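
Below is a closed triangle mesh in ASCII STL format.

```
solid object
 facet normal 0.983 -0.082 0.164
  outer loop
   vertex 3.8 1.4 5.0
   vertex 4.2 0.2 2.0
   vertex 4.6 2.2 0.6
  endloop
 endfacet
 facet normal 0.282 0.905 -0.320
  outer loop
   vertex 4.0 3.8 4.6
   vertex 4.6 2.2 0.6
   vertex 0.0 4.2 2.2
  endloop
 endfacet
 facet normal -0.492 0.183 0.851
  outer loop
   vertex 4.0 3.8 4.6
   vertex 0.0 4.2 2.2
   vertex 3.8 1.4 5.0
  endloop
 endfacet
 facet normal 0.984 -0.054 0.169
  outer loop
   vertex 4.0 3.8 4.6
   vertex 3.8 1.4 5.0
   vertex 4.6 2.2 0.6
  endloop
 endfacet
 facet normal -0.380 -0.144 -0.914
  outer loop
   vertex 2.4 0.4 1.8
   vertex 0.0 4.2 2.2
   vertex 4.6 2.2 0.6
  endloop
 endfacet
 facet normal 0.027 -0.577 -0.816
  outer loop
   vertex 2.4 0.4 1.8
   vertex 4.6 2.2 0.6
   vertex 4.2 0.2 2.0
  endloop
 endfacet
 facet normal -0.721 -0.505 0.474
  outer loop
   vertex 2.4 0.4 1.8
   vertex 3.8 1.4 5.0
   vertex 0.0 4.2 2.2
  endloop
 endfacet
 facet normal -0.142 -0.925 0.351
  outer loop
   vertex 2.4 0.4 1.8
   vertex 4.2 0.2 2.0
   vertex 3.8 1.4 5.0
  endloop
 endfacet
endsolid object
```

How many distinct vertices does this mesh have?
6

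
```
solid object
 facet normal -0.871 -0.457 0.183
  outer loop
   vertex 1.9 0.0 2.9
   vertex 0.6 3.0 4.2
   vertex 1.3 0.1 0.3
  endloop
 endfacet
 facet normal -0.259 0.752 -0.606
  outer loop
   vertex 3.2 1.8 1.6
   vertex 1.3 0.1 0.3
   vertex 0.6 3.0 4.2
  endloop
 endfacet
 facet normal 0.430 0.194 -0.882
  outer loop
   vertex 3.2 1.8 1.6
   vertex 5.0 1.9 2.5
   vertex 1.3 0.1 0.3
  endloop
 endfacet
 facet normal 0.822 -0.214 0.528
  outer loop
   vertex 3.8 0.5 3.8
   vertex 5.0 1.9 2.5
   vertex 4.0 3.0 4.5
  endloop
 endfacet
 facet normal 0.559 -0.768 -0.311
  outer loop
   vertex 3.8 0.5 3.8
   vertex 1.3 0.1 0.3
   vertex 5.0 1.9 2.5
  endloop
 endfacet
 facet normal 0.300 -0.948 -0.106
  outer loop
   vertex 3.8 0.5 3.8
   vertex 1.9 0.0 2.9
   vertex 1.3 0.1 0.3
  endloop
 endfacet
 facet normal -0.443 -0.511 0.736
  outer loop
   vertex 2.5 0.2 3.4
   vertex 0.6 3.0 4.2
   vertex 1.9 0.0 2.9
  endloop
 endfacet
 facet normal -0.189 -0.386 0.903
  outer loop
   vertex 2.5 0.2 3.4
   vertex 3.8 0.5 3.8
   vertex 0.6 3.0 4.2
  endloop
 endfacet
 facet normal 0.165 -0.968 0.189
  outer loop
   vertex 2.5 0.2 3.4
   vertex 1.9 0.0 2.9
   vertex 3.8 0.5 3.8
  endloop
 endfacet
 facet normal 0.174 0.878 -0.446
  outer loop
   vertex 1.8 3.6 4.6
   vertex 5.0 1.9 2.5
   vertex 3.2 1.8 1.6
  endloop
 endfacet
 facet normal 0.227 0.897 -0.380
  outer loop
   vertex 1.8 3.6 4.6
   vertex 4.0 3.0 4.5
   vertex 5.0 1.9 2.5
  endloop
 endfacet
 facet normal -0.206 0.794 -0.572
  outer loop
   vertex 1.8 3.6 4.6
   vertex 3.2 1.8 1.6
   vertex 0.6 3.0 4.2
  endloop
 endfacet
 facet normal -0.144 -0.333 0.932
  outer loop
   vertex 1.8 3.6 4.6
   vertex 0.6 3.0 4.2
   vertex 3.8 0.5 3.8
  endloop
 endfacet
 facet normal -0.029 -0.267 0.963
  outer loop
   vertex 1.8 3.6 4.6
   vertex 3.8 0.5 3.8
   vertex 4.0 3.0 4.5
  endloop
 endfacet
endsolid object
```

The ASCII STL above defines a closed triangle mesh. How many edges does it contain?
21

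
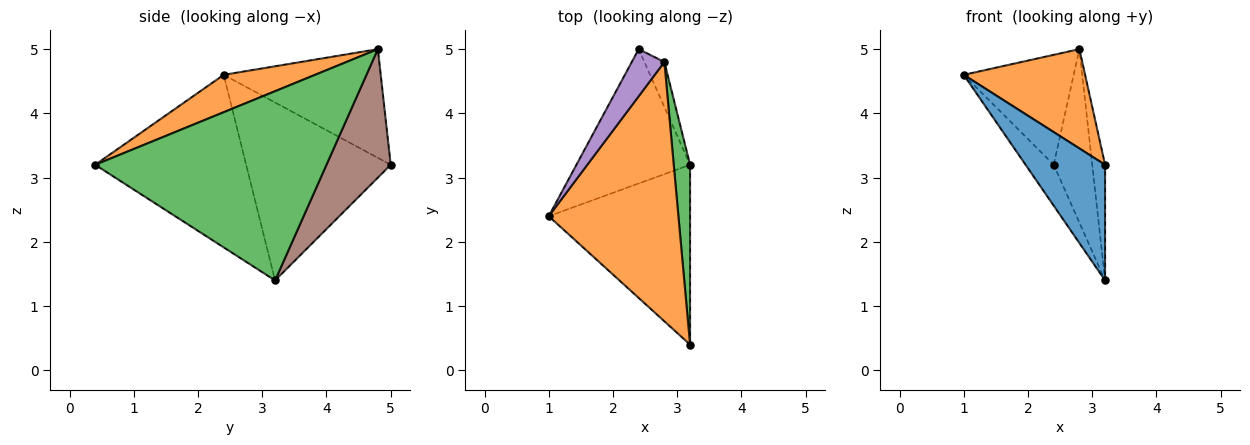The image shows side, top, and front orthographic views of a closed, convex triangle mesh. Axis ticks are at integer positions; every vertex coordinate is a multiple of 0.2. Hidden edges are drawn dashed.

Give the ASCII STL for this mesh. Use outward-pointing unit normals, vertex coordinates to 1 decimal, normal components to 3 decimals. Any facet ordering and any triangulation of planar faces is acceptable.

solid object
 facet normal -0.716 -0.377 -0.587
  outer loop
   vertex 3.2 0.4 3.2
   vertex 1.0 2.4 4.6
   vertex 3.2 3.2 1.4
  endloop
 endfacet
 facet normal 0.260 -0.345 0.902
  outer loop
   vertex 2.8 4.8 5.0
   vertex 1.0 2.4 4.6
   vertex 3.2 0.4 3.2
  endloop
 endfacet
 facet normal 0.995 0.055 0.086
  outer loop
   vertex 2.8 4.8 5.0
   vertex 3.2 0.4 3.2
   vertex 3.2 3.2 1.4
  endloop
 endfacet
 facet normal -0.832 0.162 -0.531
  outer loop
   vertex 2.4 5.0 3.2
   vertex 3.2 3.2 1.4
   vertex 1.0 2.4 4.6
  endloop
 endfacet
 facet normal -0.796 0.557 0.239
  outer loop
   vertex 2.4 5.0 3.2
   vertex 1.0 2.4 4.6
   vertex 2.8 4.8 5.0
  endloop
 endfacet
 facet normal 0.850 0.510 -0.132
  outer loop
   vertex 2.4 5.0 3.2
   vertex 2.8 4.8 5.0
   vertex 3.2 3.2 1.4
  endloop
 endfacet
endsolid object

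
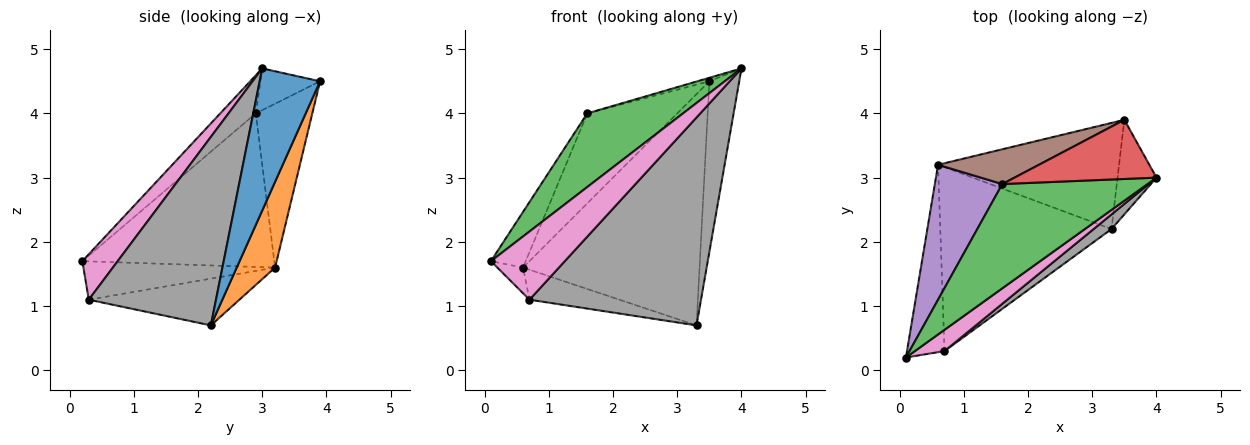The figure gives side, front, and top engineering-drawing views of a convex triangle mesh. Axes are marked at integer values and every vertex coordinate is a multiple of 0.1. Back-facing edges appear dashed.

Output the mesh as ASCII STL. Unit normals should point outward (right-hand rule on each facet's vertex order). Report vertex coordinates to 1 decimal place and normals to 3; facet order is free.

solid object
 facet normal 0.870 0.431 -0.238
  outer loop
   vertex 3.3 2.2 0.7
   vertex 3.5 3.9 4.5
   vertex 4.0 3.0 4.7
  endloop
 endfacet
 facet normal 0.194 0.892 -0.409
  outer loop
   vertex 0.6 3.2 1.6
   vertex 3.5 3.9 4.5
   vertex 3.3 2.2 0.7
  endloop
 endfacet
 facet normal -0.209 -0.564 0.799
  outer loop
   vertex 1.6 2.9 4.0
   vertex 0.1 0.2 1.7
   vertex 4.0 3.0 4.7
  endloop
 endfacet
 facet normal -0.282 0.056 0.958
  outer loop
   vertex 1.6 2.9 4.0
   vertex 4.0 3.0 4.7
   vertex 3.5 3.9 4.5
  endloop
 endfacet
 facet normal -0.903 0.164 0.397
  outer loop
   vertex 1.6 2.9 4.0
   vertex 0.6 3.2 1.6
   vertex 0.1 0.2 1.7
  endloop
 endfacet
 facet normal -0.505 0.805 0.311
  outer loop
   vertex 1.6 2.9 4.0
   vertex 3.5 3.9 4.5
   vertex 0.6 3.2 1.6
  endloop
 endfacet
 facet normal 0.415 -0.868 0.271
  outer loop
   vertex 0.7 0.3 1.1
   vertex 4.0 3.0 4.7
   vertex 0.1 0.2 1.7
  endloop
 endfacet
 facet normal 0.595 -0.802 0.056
  outer loop
   vertex 0.7 0.3 1.1
   vertex 3.3 2.2 0.7
   vertex 4.0 3.0 4.7
  endloop
 endfacet
 facet normal -0.712 0.095 -0.696
  outer loop
   vertex 0.7 0.3 1.1
   vertex 0.1 0.2 1.7
   vertex 0.6 3.2 1.6
  endloop
 endfacet
 facet normal -0.260 0.155 -0.953
  outer loop
   vertex 0.7 0.3 1.1
   vertex 0.6 3.2 1.6
   vertex 3.3 2.2 0.7
  endloop
 endfacet
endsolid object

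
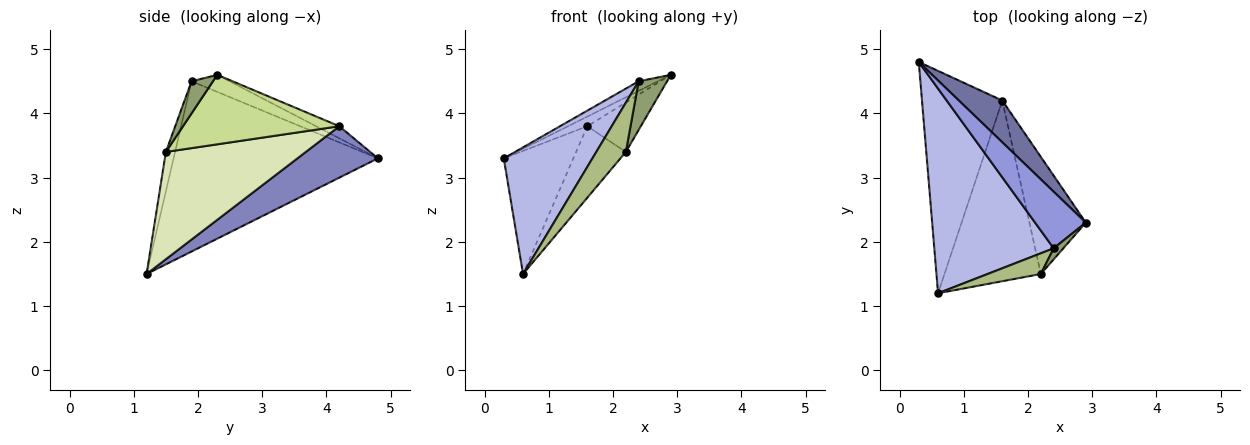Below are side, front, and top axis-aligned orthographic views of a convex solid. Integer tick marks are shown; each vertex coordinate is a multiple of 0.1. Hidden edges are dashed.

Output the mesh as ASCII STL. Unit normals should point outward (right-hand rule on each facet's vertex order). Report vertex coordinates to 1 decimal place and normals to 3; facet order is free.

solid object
 facet normal -0.262 0.217 0.940
  outer loop
   vertex 1.6 4.2 3.8
   vertex 0.3 4.8 3.3
   vertex 2.9 2.3 4.6
  endloop
 endfacet
 facet normal 0.489 0.422 -0.763
  outer loop
   vertex 1.6 4.2 3.8
   vertex 0.6 1.2 1.5
   vertex 0.3 4.8 3.3
  endloop
 endfacet
 facet normal -0.315 0.159 0.936
  outer loop
   vertex 2.4 1.9 4.5
   vertex 2.9 2.3 4.6
   vertex 0.3 4.8 3.3
  endloop
 endfacet
 facet normal -0.771 -0.335 0.541
  outer loop
   vertex 2.4 1.9 4.5
   vertex 0.3 4.8 3.3
   vertex 0.6 1.2 1.5
  endloop
 endfacet
 facet normal 0.593 -0.785 0.178
  outer loop
   vertex 2.2 1.5 3.4
   vertex 2.9 2.3 4.6
   vertex 2.4 1.9 4.5
  endloop
 endfacet
 facet normal -0.276 -0.886 0.372
  outer loop
   vertex 2.2 1.5 3.4
   vertex 2.4 1.9 4.5
   vertex 0.6 1.2 1.5
  endloop
 endfacet
 facet normal 0.750 0.257 -0.609
  outer loop
   vertex 2.2 1.5 3.4
   vertex 1.6 4.2 3.8
   vertex 2.9 2.3 4.6
  endloop
 endfacet
 facet normal 0.719 0.256 -0.646
  outer loop
   vertex 2.2 1.5 3.4
   vertex 0.6 1.2 1.5
   vertex 1.6 4.2 3.8
  endloop
 endfacet
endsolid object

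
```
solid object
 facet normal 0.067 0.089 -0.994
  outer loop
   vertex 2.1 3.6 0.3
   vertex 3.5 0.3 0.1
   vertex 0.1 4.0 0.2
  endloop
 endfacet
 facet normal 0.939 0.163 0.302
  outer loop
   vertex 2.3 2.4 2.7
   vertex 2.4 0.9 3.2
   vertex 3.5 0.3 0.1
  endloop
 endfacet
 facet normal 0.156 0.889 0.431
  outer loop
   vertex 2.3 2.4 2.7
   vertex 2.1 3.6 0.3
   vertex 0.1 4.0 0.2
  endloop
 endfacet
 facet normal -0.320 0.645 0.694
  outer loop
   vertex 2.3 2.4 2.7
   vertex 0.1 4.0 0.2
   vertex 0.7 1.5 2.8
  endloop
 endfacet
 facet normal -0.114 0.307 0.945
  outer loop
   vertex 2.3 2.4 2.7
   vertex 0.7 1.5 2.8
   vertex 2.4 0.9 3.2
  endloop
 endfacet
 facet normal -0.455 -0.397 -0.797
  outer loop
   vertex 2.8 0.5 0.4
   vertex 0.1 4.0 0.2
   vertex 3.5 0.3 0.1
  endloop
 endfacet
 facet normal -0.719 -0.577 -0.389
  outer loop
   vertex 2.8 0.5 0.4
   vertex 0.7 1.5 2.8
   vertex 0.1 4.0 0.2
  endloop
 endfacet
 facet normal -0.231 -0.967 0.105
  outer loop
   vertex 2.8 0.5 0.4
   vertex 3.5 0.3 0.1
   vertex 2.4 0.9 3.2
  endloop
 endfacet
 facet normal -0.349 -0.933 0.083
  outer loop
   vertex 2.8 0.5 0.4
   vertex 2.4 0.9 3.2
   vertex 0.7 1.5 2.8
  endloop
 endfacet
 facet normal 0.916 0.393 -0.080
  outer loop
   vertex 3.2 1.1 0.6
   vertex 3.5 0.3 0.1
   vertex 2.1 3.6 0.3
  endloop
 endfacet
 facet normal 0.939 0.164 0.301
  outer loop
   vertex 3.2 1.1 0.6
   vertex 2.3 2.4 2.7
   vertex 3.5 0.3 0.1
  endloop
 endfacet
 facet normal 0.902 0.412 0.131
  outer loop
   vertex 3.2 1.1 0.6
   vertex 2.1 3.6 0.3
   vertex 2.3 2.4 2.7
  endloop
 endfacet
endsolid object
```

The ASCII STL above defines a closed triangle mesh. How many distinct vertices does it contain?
8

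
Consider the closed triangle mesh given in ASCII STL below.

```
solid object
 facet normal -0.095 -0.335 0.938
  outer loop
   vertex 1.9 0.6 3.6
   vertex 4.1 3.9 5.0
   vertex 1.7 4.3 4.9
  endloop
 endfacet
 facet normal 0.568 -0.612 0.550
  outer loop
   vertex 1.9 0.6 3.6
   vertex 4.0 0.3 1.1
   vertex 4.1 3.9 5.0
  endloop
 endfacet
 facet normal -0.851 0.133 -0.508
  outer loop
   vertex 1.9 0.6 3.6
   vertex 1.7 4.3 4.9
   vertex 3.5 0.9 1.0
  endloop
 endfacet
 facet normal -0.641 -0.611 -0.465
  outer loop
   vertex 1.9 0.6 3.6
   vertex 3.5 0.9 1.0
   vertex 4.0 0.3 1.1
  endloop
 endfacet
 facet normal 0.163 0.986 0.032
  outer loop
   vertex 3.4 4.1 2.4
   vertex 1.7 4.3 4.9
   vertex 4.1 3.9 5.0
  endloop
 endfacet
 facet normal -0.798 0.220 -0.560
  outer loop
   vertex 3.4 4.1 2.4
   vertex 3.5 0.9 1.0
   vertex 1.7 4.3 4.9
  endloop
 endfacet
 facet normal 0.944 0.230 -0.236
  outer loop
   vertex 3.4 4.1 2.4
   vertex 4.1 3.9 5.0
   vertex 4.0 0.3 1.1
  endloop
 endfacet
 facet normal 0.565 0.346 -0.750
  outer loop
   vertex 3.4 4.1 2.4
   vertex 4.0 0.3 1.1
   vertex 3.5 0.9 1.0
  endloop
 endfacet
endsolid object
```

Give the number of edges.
12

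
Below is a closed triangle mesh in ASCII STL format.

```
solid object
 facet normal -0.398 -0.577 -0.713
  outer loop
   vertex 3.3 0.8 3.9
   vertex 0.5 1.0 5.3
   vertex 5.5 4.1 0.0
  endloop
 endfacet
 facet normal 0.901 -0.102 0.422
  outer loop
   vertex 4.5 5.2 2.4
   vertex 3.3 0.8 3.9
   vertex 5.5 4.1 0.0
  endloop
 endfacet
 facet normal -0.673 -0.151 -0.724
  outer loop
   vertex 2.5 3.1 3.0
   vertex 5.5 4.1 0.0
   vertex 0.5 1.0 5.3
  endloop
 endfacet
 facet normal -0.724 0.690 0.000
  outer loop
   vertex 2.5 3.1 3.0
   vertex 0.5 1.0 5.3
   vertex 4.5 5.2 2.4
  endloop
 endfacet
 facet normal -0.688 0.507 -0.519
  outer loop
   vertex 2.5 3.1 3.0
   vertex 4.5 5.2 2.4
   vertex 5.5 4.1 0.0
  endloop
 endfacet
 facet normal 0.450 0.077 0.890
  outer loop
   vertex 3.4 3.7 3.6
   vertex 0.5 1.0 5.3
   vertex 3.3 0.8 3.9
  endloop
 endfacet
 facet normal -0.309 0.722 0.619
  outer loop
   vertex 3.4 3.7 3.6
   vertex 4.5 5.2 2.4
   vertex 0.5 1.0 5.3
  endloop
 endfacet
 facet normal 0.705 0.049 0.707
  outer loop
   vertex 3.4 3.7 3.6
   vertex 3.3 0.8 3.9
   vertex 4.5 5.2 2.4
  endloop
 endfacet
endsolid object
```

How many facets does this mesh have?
8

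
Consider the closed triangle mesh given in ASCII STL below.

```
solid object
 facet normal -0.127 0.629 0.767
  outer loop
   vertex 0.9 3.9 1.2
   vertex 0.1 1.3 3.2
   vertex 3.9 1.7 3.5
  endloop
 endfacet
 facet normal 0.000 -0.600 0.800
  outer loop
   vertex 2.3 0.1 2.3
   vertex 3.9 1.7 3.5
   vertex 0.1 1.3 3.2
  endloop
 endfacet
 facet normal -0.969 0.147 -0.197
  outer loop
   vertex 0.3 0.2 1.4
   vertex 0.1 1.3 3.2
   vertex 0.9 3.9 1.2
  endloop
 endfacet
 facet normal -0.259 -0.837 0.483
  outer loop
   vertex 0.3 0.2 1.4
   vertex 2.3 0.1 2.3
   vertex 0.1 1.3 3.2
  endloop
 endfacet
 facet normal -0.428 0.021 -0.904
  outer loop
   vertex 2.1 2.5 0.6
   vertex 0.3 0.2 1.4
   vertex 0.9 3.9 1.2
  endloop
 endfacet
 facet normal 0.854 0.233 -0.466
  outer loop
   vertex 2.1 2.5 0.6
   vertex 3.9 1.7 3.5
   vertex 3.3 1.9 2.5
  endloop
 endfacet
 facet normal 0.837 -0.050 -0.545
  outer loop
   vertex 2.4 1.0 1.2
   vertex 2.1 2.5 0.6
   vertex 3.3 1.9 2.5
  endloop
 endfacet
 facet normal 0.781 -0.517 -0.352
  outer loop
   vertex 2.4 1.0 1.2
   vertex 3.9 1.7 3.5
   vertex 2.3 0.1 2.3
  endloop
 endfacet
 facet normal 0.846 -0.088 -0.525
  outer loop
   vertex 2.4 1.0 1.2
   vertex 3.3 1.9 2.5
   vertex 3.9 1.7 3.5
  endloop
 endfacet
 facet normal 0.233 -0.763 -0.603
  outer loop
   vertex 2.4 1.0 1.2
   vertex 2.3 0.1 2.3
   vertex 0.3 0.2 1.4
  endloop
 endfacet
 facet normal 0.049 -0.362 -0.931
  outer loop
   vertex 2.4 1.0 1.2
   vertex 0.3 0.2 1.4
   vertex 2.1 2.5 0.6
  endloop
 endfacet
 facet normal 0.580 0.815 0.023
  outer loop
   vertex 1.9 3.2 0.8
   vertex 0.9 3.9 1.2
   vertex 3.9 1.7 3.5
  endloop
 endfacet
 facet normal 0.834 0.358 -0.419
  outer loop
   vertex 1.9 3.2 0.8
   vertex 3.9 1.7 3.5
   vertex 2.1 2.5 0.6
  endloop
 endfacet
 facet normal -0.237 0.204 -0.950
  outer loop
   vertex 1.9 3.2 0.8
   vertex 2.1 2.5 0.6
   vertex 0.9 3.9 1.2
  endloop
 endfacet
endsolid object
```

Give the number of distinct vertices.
9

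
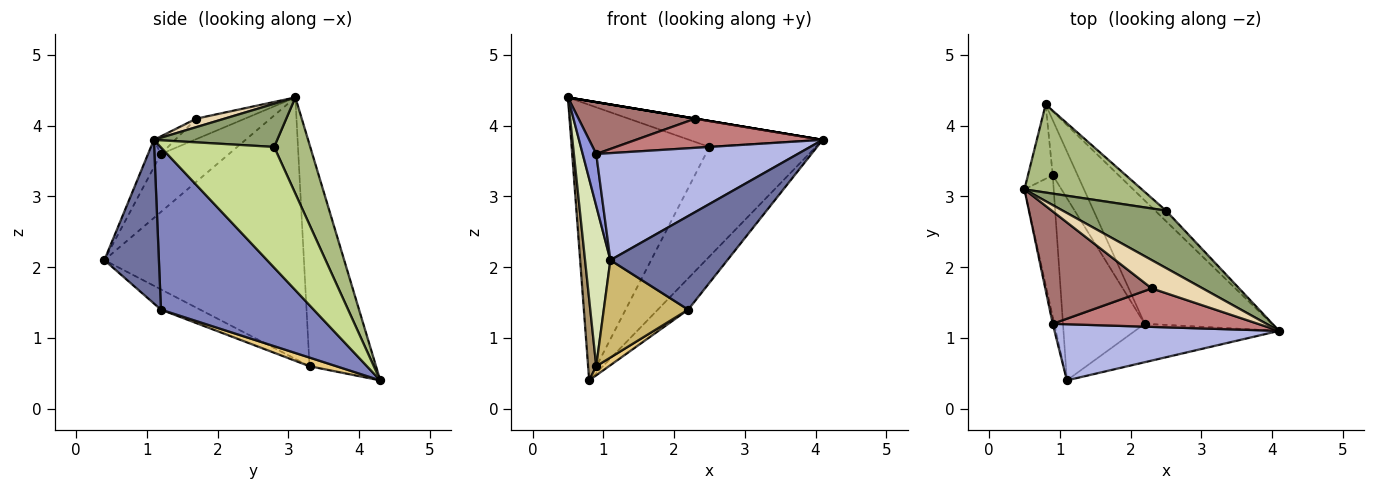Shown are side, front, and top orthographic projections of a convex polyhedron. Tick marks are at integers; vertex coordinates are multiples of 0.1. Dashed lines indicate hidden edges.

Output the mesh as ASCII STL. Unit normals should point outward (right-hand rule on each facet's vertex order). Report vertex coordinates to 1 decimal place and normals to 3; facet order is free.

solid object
 facet normal 0.396 -0.849 -0.349
  outer loop
   vertex 2.2 1.2 1.4
   vertex 4.1 1.1 3.8
   vertex 1.1 0.4 2.1
  endloop
 endfacet
 facet normal 0.778 0.155 -0.609
  outer loop
   vertex 2.2 1.2 1.4
   vertex 0.8 4.3 0.4
   vertex 4.1 1.1 3.8
  endloop
 endfacet
 facet normal -0.980 -0.195 -0.027
  outer loop
   vertex 0.9 1.2 3.6
   vertex 0.5 3.1 4.4
   vertex 1.1 0.4 2.1
  endloop
 endfacet
 facet normal -0.057 -0.884 0.464
  outer loop
   vertex 0.9 1.2 3.6
   vertex 1.1 0.4 2.1
   vertex 4.1 1.1 3.8
  endloop
 endfacet
 facet normal 0.356 0.385 0.852
  outer loop
   vertex 2.5 2.8 3.7
   vertex 0.5 3.1 4.4
   vertex 4.1 1.1 3.8
  endloop
 endfacet
 facet normal 0.242 0.924 0.295
  outer loop
   vertex 2.5 2.8 3.7
   vertex 0.8 4.3 0.4
   vertex 0.5 3.1 4.4
  endloop
 endfacet
 facet normal 0.729 0.682 -0.065
  outer loop
   vertex 2.5 2.8 3.7
   vertex 4.1 1.1 3.8
   vertex 0.8 4.3 0.4
  endloop
 endfacet
 facet normal -0.986 -0.125 -0.110
  outer loop
   vertex 0.9 3.3 0.6
   vertex 1.1 0.4 2.1
   vertex 0.5 3.1 4.4
  endloop
 endfacet
 facet normal -0.987 -0.121 -0.110
  outer loop
   vertex 0.9 3.3 0.6
   vertex 0.5 3.1 4.4
   vertex 0.8 4.3 0.4
  endloop
 endfacet
 facet normal -0.213 -0.460 -0.862
  outer loop
   vertex 0.9 3.3 0.6
   vertex 2.2 1.2 1.4
   vertex 1.1 0.4 2.1
  endloop
 endfacet
 facet normal 0.325 -0.154 -0.933
  outer loop
   vertex 0.9 3.3 0.6
   vertex 0.8 4.3 0.4
   vertex 2.2 1.2 1.4
  endloop
 endfacet
 facet normal 0.164 0.000 0.986
  outer loop
   vertex 2.3 1.7 4.1
   vertex 4.1 1.1 3.8
   vertex 0.5 3.1 4.4
  endloop
 endfacet
 facet normal -0.172 -0.413 0.894
  outer loop
   vertex 2.3 1.7 4.1
   vertex 0.5 3.1 4.4
   vertex 0.9 1.2 3.6
  endloop
 endfacet
 facet normal -0.069 -0.603 0.795
  outer loop
   vertex 2.3 1.7 4.1
   vertex 0.9 1.2 3.6
   vertex 4.1 1.1 3.8
  endloop
 endfacet
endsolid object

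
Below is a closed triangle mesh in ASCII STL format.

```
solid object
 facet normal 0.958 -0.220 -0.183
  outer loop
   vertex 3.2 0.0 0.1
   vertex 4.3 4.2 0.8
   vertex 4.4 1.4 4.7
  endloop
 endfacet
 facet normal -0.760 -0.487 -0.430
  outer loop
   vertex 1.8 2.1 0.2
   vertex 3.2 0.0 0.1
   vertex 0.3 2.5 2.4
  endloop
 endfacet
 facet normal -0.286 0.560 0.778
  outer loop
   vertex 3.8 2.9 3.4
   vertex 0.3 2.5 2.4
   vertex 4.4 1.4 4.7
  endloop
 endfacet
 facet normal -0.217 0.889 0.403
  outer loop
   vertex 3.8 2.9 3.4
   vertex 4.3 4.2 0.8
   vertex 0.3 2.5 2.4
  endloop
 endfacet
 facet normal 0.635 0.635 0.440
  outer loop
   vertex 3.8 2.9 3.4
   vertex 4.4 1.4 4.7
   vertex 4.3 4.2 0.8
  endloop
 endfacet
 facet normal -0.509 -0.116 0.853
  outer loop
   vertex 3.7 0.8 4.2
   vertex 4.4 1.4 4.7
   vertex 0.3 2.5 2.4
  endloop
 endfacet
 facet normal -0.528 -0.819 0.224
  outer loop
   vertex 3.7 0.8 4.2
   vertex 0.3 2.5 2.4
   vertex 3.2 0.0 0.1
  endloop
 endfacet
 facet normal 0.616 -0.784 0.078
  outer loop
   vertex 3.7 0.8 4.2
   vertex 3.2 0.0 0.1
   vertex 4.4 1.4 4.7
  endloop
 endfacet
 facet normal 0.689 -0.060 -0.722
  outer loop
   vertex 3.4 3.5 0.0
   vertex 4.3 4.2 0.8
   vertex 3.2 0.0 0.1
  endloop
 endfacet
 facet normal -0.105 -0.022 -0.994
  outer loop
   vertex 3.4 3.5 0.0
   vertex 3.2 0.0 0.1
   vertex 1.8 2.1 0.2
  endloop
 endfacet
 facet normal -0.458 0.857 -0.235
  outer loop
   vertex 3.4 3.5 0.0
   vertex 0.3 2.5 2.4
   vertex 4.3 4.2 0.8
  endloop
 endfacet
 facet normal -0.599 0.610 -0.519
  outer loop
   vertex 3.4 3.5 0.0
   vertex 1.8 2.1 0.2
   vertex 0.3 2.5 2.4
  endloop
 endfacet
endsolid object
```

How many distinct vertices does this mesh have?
8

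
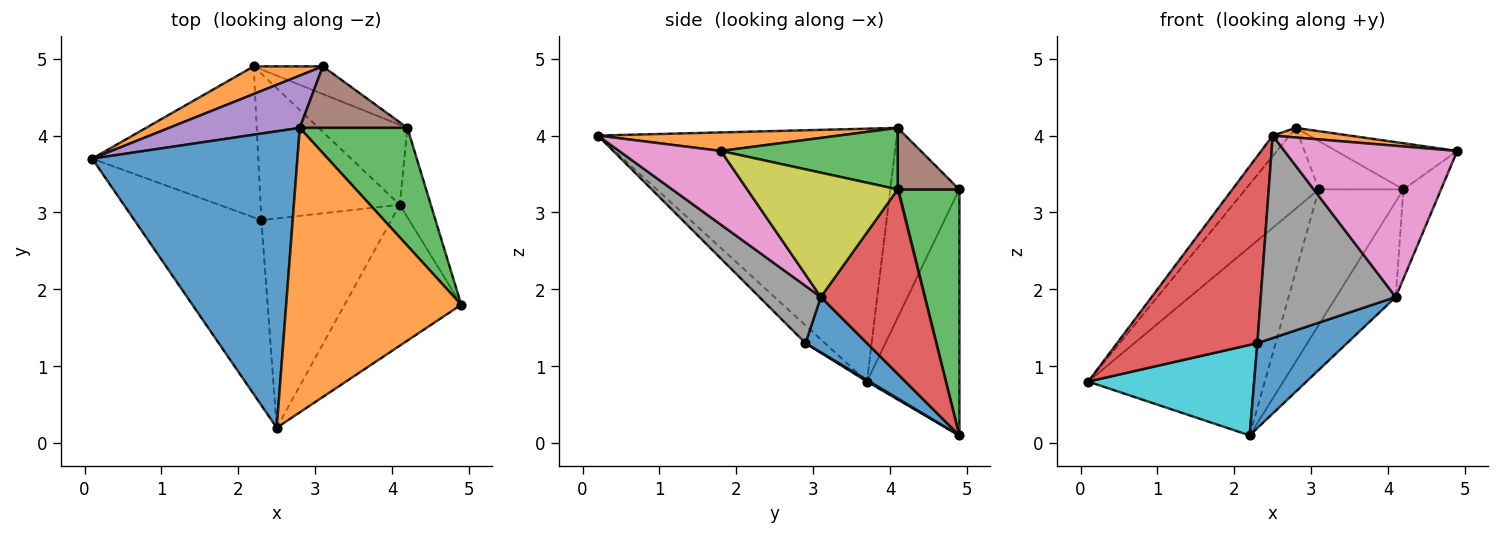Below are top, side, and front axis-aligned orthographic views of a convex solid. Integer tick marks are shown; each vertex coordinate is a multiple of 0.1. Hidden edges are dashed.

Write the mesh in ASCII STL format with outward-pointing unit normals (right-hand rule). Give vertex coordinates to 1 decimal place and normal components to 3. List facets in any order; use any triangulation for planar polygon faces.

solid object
 facet normal -0.776 0.044 0.629
  outer loop
   vertex 2.8 4.1 4.1
   vertex 0.1 3.7 0.8
   vertex 2.5 0.2 4.0
  endloop
 endfacet
 facet normal 0.105 -0.034 0.994
  outer loop
   vertex 2.8 4.1 4.1
   vertex 2.5 0.2 4.0
   vertex 4.9 1.8 3.8
  endloop
 endfacet
 facet normal 0.470 0.322 0.822
  outer loop
   vertex 4.2 4.1 3.3
   vertex 2.8 4.1 4.1
   vertex 4.9 1.8 3.8
  endloop
 endfacet
 facet normal -0.098 -0.707 -0.700
  outer loop
   vertex 2.3 2.9 1.3
   vertex 2.5 0.2 4.0
   vertex 0.1 3.7 0.8
  endloop
 endfacet
 facet normal -0.619 0.659 0.427
  outer loop
   vertex 3.1 4.9 3.3
   vertex 0.1 3.7 0.8
   vertex 2.8 4.1 4.1
  endloop
 endfacet
 facet normal 0.410 0.564 0.717
  outer loop
   vertex 3.1 4.9 3.3
   vertex 2.8 4.1 4.1
   vertex 4.2 4.1 3.3
  endloop
 endfacet
 facet normal 0.396 -0.672 -0.626
  outer loop
   vertex 4.1 3.1 1.9
   vertex 4.9 1.8 3.8
   vertex 2.5 0.2 4.0
  endloop
 endfacet
 facet normal 0.302 -0.663 -0.685
  outer loop
   vertex 4.1 3.1 1.9
   vertex 2.5 0.2 4.0
   vertex 2.3 2.9 1.3
  endloop
 endfacet
 facet normal 0.943 0.236 -0.236
  outer loop
   vertex 4.1 3.1 1.9
   vertex 4.2 4.1 3.3
   vertex 4.9 1.8 3.8
  endloop
 endfacet
 facet normal 0.008 -0.514 -0.858
  outer loop
   vertex 2.2 4.9 0.1
   vertex 2.3 2.9 1.3
   vertex 0.1 3.7 0.8
  endloop
 endfacet
 facet normal 0.325 -0.474 -0.818
  outer loop
   vertex 2.2 4.9 0.1
   vertex 4.1 3.1 1.9
   vertex 2.3 2.9 1.3
  endloop
 endfacet
 facet normal -0.459 0.879 0.129
  outer loop
   vertex 2.2 4.9 0.1
   vertex 0.1 3.7 0.8
   vertex 3.1 4.9 3.3
  endloop
 endfacet
 facet normal 0.580 0.798 -0.163
  outer loop
   vertex 2.2 4.9 0.1
   vertex 3.1 4.9 3.3
   vertex 4.2 4.1 3.3
  endloop
 endfacet
 facet normal 0.800 0.459 -0.385
  outer loop
   vertex 2.2 4.9 0.1
   vertex 4.2 4.1 3.3
   vertex 4.1 3.1 1.9
  endloop
 endfacet
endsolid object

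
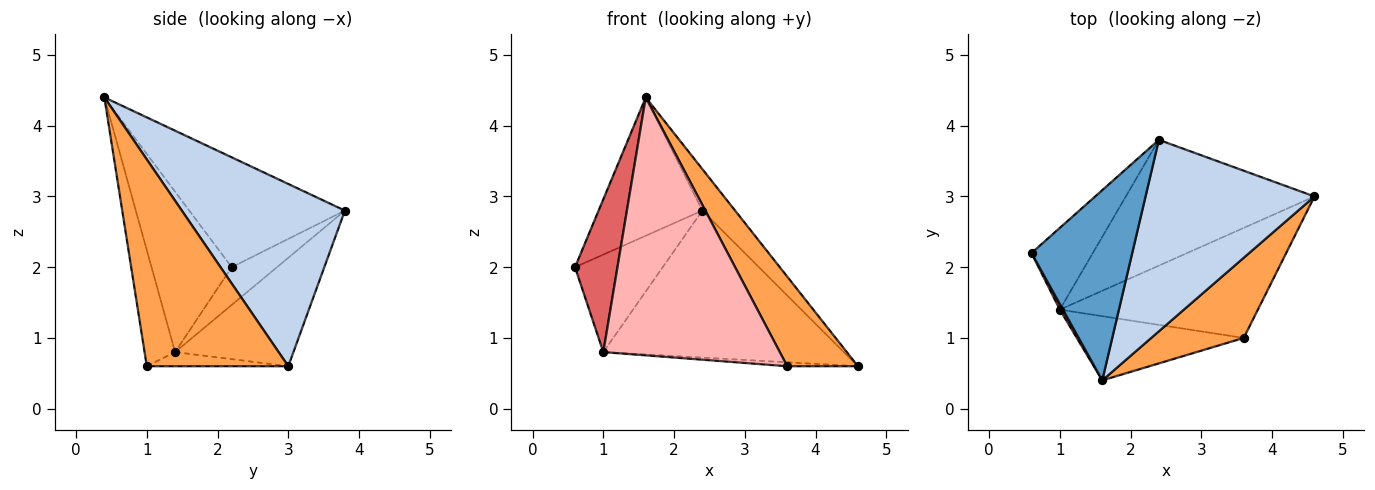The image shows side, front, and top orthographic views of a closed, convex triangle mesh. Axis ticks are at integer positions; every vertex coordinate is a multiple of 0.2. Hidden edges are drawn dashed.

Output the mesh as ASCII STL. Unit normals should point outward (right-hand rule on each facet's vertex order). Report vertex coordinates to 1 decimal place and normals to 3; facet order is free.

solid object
 facet normal -0.662 0.441 0.606
  outer loop
   vertex 2.4 3.8 2.8
   vertex 0.6 2.2 2.0
   vertex 1.6 0.4 4.4
  endloop
 endfacet
 facet normal 0.726 0.146 0.673
  outer loop
   vertex 2.4 3.8 2.8
   vertex 1.6 0.4 4.4
   vertex 4.6 3.0 0.6
  endloop
 endfacet
 facet normal 0.830 -0.415 0.372
  outer loop
   vertex 3.6 1.0 0.6
   vertex 4.6 3.0 0.6
   vertex 1.6 0.4 4.4
  endloop
 endfacet
 facet normal -0.071 0.036 -0.997
  outer loop
   vertex 1.0 1.4 0.8
   vertex 4.6 3.0 0.6
   vertex 3.6 1.0 0.6
  endloop
 endfacet
 facet normal -0.368 0.713 -0.598
  outer loop
   vertex 1.0 1.4 0.8
   vertex 0.6 2.2 2.0
   vertex 2.4 3.8 2.8
  endloop
 endfacet
 facet normal -0.350 0.712 -0.609
  outer loop
   vertex 1.0 1.4 0.8
   vertex 2.4 3.8 2.8
   vertex 4.6 3.0 0.6
  endloop
 endfacet
 facet normal -0.884 -0.468 0.017
  outer loop
   vertex 1.0 1.4 0.8
   vertex 1.6 0.4 4.4
   vertex 0.6 2.2 2.0
  endloop
 endfacet
 facet normal -0.166 -0.957 -0.238
  outer loop
   vertex 1.0 1.4 0.8
   vertex 3.6 1.0 0.6
   vertex 1.6 0.4 4.4
  endloop
 endfacet
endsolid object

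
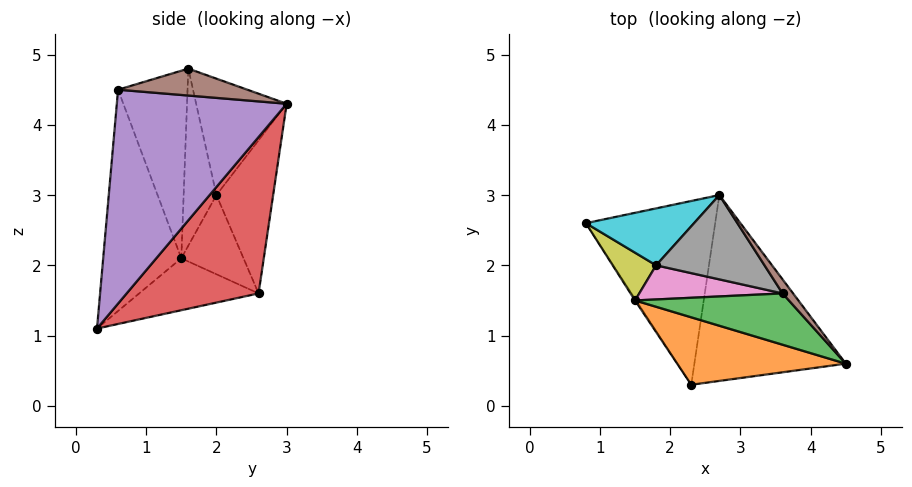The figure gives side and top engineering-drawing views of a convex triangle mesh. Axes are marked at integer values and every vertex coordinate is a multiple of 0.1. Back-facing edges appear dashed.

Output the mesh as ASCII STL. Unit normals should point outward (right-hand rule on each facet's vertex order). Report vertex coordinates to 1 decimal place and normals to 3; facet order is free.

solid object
 facet normal -0.839 -0.543 -0.020
  outer loop
   vertex 1.5 1.5 2.1
   vertex 0.8 2.6 1.6
   vertex 2.3 0.3 1.1
  endloop
 endfacet
 facet normal -0.553 -0.719 0.421
  outer loop
   vertex 1.5 1.5 2.1
   vertex 2.3 0.3 1.1
   vertex 4.5 0.6 4.5
  endloop
 endfacet
 facet normal -0.579 -0.663 0.475
  outer loop
   vertex 1.5 1.5 2.1
   vertex 4.5 0.6 4.5
   vertex 3.6 1.6 4.8
  endloop
 endfacet
 facet normal 0.649 0.540 -0.536
  outer loop
   vertex 2.7 3.0 4.3
   vertex 2.3 0.3 1.1
   vertex 0.8 2.6 1.6
  endloop
 endfacet
 facet normal 0.711 0.491 -0.503
  outer loop
   vertex 2.7 3.0 4.3
   vertex 4.5 0.6 4.5
   vertex 2.3 0.3 1.1
  endloop
 endfacet
 facet normal 0.753 0.589 0.294
  outer loop
   vertex 2.7 3.0 4.3
   vertex 3.6 1.6 4.8
   vertex 4.5 0.6 4.5
  endloop
 endfacet
 facet normal -0.647 -0.554 0.524
  outer loop
   vertex 1.8 2.0 3.0
   vertex 1.5 1.5 2.1
   vertex 3.6 1.6 4.8
  endloop
 endfacet
 facet normal -0.714 -0.221 0.664
  outer loop
   vertex 1.8 2.0 3.0
   vertex 3.6 1.6 4.8
   vertex 2.7 3.0 4.3
  endloop
 endfacet
 facet normal -0.830 -0.321 0.455
  outer loop
   vertex 1.8 2.0 3.0
   vertex 0.8 2.6 1.6
   vertex 1.5 1.5 2.1
  endloop
 endfacet
 facet normal -0.817 -0.015 0.577
  outer loop
   vertex 1.8 2.0 3.0
   vertex 2.7 3.0 4.3
   vertex 0.8 2.6 1.6
  endloop
 endfacet
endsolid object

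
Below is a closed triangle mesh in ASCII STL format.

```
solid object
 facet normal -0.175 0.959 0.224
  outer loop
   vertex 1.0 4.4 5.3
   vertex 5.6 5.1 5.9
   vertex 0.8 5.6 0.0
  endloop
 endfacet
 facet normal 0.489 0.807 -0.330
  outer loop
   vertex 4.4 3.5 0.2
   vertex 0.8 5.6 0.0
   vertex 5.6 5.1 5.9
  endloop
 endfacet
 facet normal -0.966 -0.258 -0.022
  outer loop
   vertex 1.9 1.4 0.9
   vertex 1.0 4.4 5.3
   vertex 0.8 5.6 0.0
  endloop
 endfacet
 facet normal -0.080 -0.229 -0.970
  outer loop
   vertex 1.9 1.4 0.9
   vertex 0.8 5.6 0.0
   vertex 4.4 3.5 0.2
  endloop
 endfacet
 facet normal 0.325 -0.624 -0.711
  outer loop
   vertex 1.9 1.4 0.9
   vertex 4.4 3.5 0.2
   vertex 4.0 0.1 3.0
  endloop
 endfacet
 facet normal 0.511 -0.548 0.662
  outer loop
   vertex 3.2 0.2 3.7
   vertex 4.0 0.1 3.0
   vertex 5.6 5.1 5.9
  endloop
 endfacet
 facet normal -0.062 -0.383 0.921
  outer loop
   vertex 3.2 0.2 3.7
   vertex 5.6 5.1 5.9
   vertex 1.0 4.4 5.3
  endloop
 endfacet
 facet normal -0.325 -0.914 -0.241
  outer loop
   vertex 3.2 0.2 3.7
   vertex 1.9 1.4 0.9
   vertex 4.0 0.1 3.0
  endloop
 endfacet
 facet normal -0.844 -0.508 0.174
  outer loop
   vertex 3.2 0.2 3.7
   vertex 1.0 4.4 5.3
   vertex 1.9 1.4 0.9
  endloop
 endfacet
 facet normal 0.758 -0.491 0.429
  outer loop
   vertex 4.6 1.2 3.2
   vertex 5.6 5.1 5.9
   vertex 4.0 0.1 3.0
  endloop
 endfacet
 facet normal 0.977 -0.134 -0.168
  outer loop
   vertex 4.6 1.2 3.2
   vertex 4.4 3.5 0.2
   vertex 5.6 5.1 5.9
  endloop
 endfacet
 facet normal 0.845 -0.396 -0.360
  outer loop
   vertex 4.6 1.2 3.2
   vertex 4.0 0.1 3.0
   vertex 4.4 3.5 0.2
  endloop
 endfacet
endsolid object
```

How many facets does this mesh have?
12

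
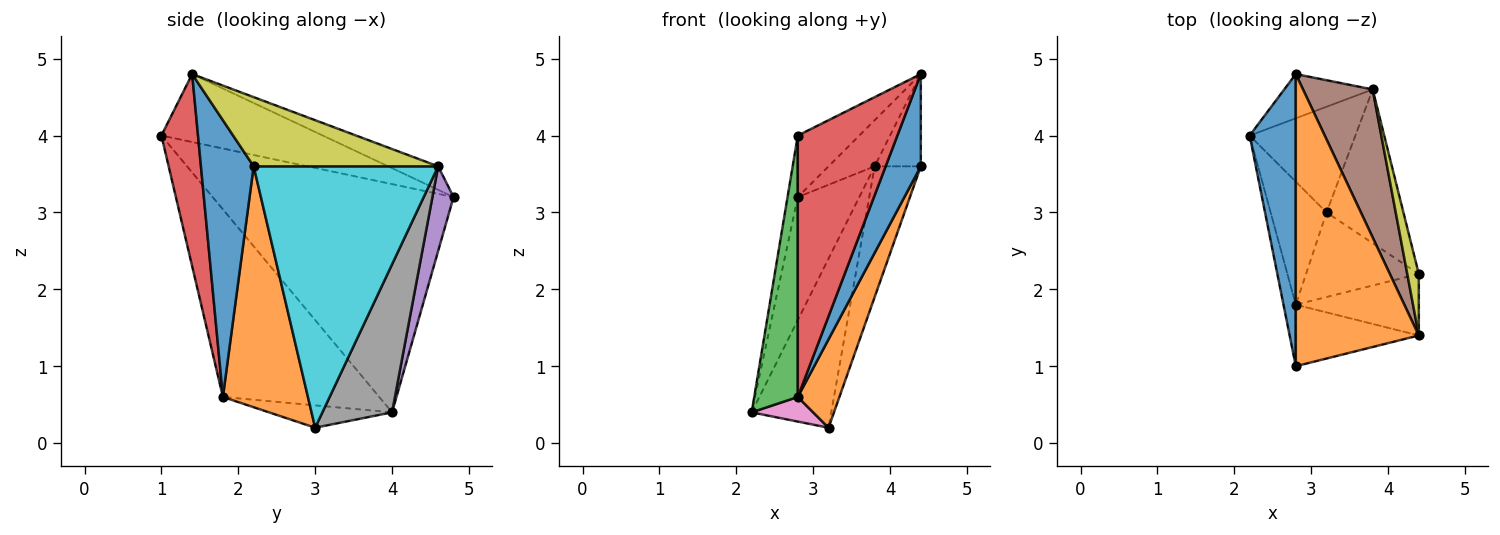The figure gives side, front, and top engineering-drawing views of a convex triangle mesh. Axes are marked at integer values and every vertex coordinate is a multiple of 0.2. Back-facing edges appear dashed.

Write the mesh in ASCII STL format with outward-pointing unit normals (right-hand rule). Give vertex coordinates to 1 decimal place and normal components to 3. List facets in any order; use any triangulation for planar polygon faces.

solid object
 facet normal -0.979 0.042 0.198
  outer loop
   vertex 2.8 4.8 3.2
   vertex 2.2 4.0 0.4
   vertex 2.8 1.0 4.0
  endloop
 endfacet
 facet normal -0.476 0.181 0.861
  outer loop
   vertex 2.8 4.8 3.2
   vertex 2.8 1.0 4.0
   vertex 4.4 1.4 4.8
  endloop
 endfacet
 facet normal -0.961 -0.268 -0.063
  outer loop
   vertex 2.8 1.8 0.6
   vertex 2.8 1.0 4.0
   vertex 2.2 4.0 0.4
  endloop
 endfacet
 facet normal 0.337 -0.916 -0.216
  outer loop
   vertex 2.8 1.8 0.6
   vertex 4.4 1.4 4.8
   vertex 2.8 1.0 4.0
  endloop
 endfacet
 facet normal 0.308 0.895 -0.322
  outer loop
   vertex 3.8 4.6 3.6
   vertex 2.2 4.0 0.4
   vertex 2.8 4.8 3.2
  endloop
 endfacet
 facet normal -0.307 0.283 0.909
  outer loop
   vertex 3.8 4.6 3.6
   vertex 2.8 4.8 3.2
   vertex 4.4 1.4 4.8
  endloop
 endfacet
 facet normal -0.365 -0.183 -0.913
  outer loop
   vertex 3.2 3.0 0.2
   vertex 2.8 1.8 0.6
   vertex 2.2 4.0 0.4
  endloop
 endfacet
 facet normal 0.596 0.681 -0.426
  outer loop
   vertex 3.2 3.0 0.2
   vertex 2.2 4.0 0.4
   vertex 3.8 4.6 3.6
  endloop
 endfacet
 facet normal 0.958 0.239 0.160
  outer loop
   vertex 4.4 2.2 3.6
   vertex 3.8 4.6 3.6
   vertex 4.4 1.4 4.8
  endloop
 endfacet
 facet normal 0.933 0.233 -0.274
  outer loop
   vertex 4.4 2.2 3.6
   vertex 3.2 3.0 0.2
   vertex 3.8 4.6 3.6
  endloop
 endfacet
 facet normal 0.780 -0.520 -0.347
  outer loop
   vertex 4.4 2.2 3.6
   vertex 4.4 1.4 4.8
   vertex 2.8 1.8 0.6
  endloop
 endfacet
 facet normal 0.828 -0.405 -0.388
  outer loop
   vertex 4.4 2.2 3.6
   vertex 2.8 1.8 0.6
   vertex 3.2 3.0 0.2
  endloop
 endfacet
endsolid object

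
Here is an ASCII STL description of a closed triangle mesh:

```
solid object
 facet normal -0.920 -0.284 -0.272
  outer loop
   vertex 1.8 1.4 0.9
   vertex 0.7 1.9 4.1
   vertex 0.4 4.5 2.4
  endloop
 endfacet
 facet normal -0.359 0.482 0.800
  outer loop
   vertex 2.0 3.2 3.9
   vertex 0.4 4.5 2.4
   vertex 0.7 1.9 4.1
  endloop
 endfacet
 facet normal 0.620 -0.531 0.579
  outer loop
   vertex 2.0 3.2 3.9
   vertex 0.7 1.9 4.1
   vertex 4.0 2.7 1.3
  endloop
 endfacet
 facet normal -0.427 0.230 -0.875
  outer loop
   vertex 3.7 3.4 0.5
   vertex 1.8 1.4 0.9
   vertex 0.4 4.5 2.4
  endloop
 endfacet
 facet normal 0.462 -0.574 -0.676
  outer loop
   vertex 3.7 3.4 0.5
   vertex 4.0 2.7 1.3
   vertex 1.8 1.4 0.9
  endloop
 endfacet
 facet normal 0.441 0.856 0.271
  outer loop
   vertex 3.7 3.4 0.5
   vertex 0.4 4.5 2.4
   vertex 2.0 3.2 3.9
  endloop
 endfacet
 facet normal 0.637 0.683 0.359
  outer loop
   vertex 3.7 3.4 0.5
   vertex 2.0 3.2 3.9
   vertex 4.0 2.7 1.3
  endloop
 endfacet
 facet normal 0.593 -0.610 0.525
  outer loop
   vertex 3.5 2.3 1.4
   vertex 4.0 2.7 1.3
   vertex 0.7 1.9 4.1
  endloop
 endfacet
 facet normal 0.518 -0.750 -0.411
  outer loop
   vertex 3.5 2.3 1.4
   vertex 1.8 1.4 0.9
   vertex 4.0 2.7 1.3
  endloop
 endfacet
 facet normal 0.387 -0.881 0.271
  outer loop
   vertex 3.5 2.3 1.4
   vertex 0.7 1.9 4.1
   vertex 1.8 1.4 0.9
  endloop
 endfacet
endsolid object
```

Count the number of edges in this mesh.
15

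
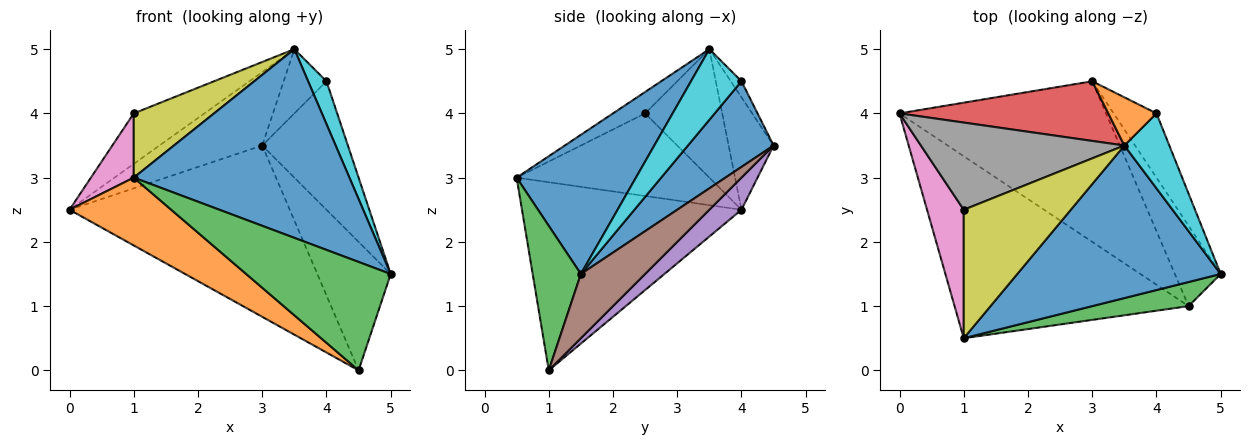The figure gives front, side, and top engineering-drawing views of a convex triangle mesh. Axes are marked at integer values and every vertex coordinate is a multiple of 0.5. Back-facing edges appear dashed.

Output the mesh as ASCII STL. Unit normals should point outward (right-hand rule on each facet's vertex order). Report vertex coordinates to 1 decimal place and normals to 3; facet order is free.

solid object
 facet normal 0.395 -0.714 0.578
  outer loop
   vertex 3.5 3.5 5.0
   vertex 1.0 0.5 3.0
   vertex 5.0 1.5 1.5
  endloop
 endfacet
 facet normal -0.602 -0.279 -0.748
  outer loop
   vertex 4.5 1.0 0.0
   vertex 1.0 0.5 3.0
   vertex 0.0 4.0 2.5
  endloop
 endfacet
 facet normal 0.309 -0.928 0.206
  outer loop
   vertex 4.5 1.0 0.0
   vertex 5.0 1.5 1.5
   vertex 1.0 0.5 3.0
  endloop
 endfacet
 facet normal -0.322 0.735 0.597
  outer loop
   vertex 3.0 4.5 3.5
   vertex 0.0 4.0 2.5
   vertex 3.5 3.5 5.0
  endloop
 endfacet
 facet normal 0.106 0.725 -0.680
  outer loop
   vertex 3.0 4.5 3.5
   vertex 4.5 1.0 0.0
   vertex 0.0 4.0 2.5
  endloop
 endfacet
 facet normal 0.596 0.681 -0.426
  outer loop
   vertex 3.0 4.5 3.5
   vertex 5.0 1.5 1.5
   vertex 4.5 1.0 0.0
  endloop
 endfacet
 facet normal -0.896 -0.199 0.398
  outer loop
   vertex 1.0 2.5 4.0
   vertex 0.0 4.0 2.5
   vertex 1.0 0.5 3.0
  endloop
 endfacet
 facet normal -0.480 0.440 0.759
  outer loop
   vertex 1.0 2.5 4.0
   vertex 3.5 3.5 5.0
   vertex 0.0 4.0 2.5
  endloop
 endfacet
 facet normal -0.176 -0.440 0.880
  outer loop
   vertex 1.0 2.5 4.0
   vertex 1.0 0.5 3.0
   vertex 3.5 3.5 5.0
  endloop
 endfacet
 facet normal 0.807 -0.293 0.513
  outer loop
   vertex 4.0 4.0 4.5
   vertex 3.5 3.5 5.0
   vertex 5.0 1.5 1.5
  endloop
 endfacet
 facet normal 0.667 0.667 -0.333
  outer loop
   vertex 4.0 4.0 4.5
   vertex 5.0 1.5 1.5
   vertex 3.0 4.5 3.5
  endloop
 endfacet
 facet normal -0.196 0.784 0.588
  outer loop
   vertex 4.0 4.0 4.5
   vertex 3.0 4.5 3.5
   vertex 3.5 3.5 5.0
  endloop
 endfacet
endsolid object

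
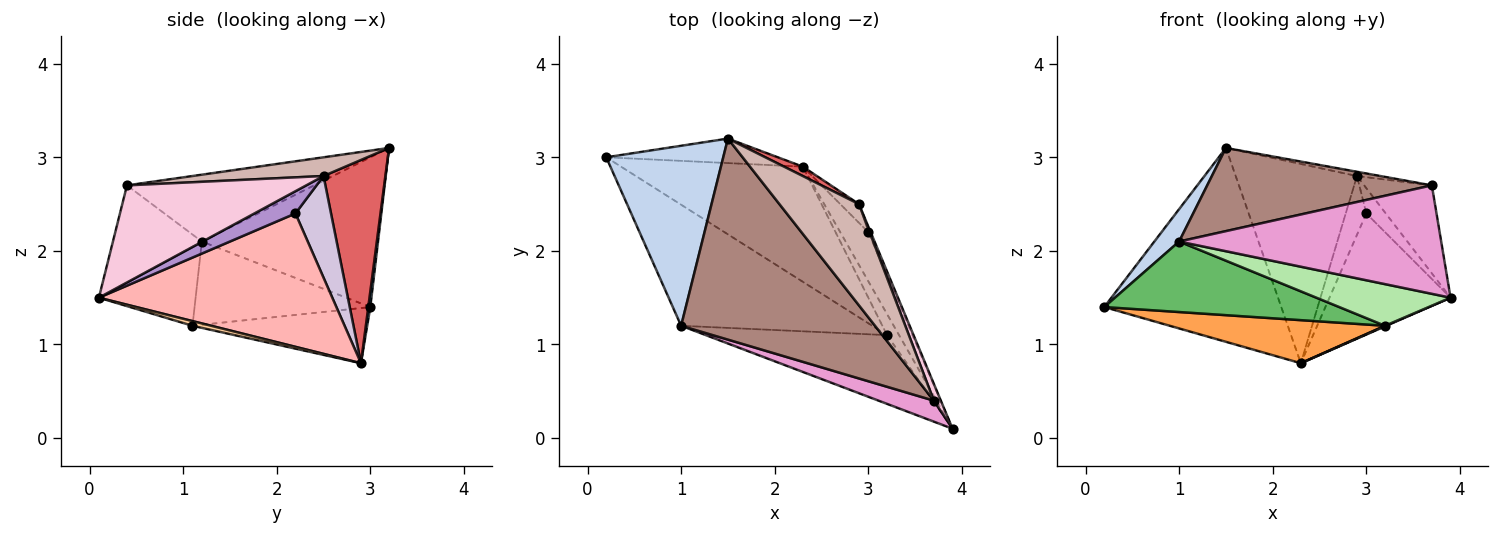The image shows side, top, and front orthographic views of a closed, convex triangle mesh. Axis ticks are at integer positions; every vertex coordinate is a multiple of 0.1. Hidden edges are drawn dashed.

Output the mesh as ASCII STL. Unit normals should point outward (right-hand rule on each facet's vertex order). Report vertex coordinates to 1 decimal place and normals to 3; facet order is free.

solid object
 facet normal 0.011 0.992 -0.125
  outer loop
   vertex 1.5 3.2 3.1
   vertex 2.3 2.9 0.8
   vertex 0.2 3.0 1.4
  endloop
 endfacet
 facet normal -0.783 -0.110 0.612
  outer loop
   vertex 1.0 1.2 2.1
   vertex 1.5 3.2 3.1
   vertex 0.2 3.0 1.4
  endloop
 endfacet
 facet normal -0.273 -0.337 -0.901
  outer loop
   vertex 3.2 1.1 1.2
   vertex 0.2 3.0 1.4
   vertex 2.3 2.9 0.8
  endloop
 endfacet
 facet normal 0.362 -0.026 -0.932
  outer loop
   vertex 3.2 1.1 1.2
   vertex 2.3 2.9 0.8
   vertex 3.9 0.1 1.5
  endloop
 endfacet
 facet normal -0.352 -0.471 -0.809
  outer loop
   vertex 3.2 1.1 1.2
   vertex 1.0 1.2 2.1
   vertex 0.2 3.0 1.4
  endloop
 endfacet
 facet normal -0.350 -0.485 -0.801
  outer loop
   vertex 3.2 1.1 1.2
   vertex 3.9 0.1 1.5
   vertex 1.0 1.2 2.1
  endloop
 endfacet
 facet normal 0.454 0.890 0.042
  outer loop
   vertex 2.9 2.5 2.8
   vertex 2.3 2.9 0.8
   vertex 1.5 3.2 3.1
  endloop
 endfacet
 facet normal 0.873 0.453 -0.184
  outer loop
   vertex 3.0 2.2 2.4
   vertex 3.9 0.1 1.5
   vertex 2.3 2.9 0.8
  endloop
 endfacet
 facet normal 0.900 0.426 -0.095
  outer loop
   vertex 3.0 2.2 2.4
   vertex 2.9 2.5 2.8
   vertex 3.9 0.1 1.5
  endloop
 endfacet
 facet normal 0.855 0.495 -0.157
  outer loop
   vertex 3.0 2.2 2.4
   vertex 2.3 2.9 0.8
   vertex 2.9 2.5 2.8
  endloop
 endfacet
 facet normal -0.304 -0.364 0.880
  outer loop
   vertex 3.7 0.4 2.7
   vertex 1.5 3.2 3.1
   vertex 1.0 1.2 2.1
  endloop
 endfacet
 facet normal 0.229 0.041 0.973
  outer loop
   vertex 3.7 0.4 2.7
   vertex 2.9 2.5 2.8
   vertex 1.5 3.2 3.1
  endloop
 endfacet
 facet normal -0.316 -0.931 0.180
  outer loop
   vertex 3.7 0.4 2.7
   vertex 1.0 1.2 2.1
   vertex 3.9 0.1 1.5
  endloop
 endfacet
 facet normal 0.933 0.352 0.067
  outer loop
   vertex 3.7 0.4 2.7
   vertex 3.9 0.1 1.5
   vertex 2.9 2.5 2.8
  endloop
 endfacet
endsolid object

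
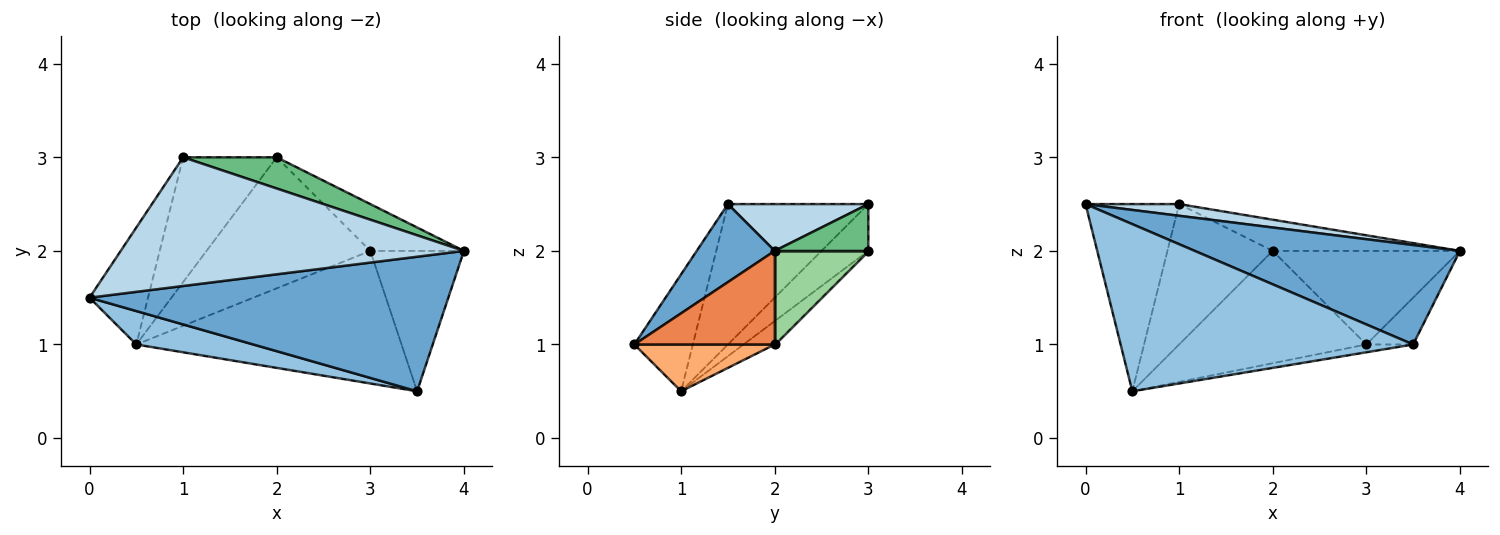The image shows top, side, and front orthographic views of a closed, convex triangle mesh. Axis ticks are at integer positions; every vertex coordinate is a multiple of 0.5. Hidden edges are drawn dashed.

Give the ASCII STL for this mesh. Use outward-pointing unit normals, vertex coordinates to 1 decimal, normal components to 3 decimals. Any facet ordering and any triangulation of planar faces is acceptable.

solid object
 facet normal 0.172 -0.586 0.792
  outer loop
   vertex 3.5 0.5 1.0
   vertex 4.0 2.0 2.0
   vertex 0.0 1.5 2.5
  endloop
 endfacet
 facet normal -0.192 -0.962 0.192
  outer loop
   vertex 0.5 1.0 0.5
   vertex 3.5 0.5 1.0
   vertex 0.0 1.5 2.5
  endloop
 endfacet
 facet normal 0.135 -0.090 0.987
  outer loop
   vertex 1.0 3.0 2.5
   vertex 0.0 1.5 2.5
   vertex 4.0 2.0 2.0
  endloop
 endfacet
 facet normal -0.786 0.524 -0.328
  outer loop
   vertex 1.0 3.0 2.5
   vertex 0.5 1.0 0.5
   vertex 0.0 1.5 2.5
  endloop
 endfacet
 facet normal 0.688 0.229 -0.688
  outer loop
   vertex 3.0 2.0 1.0
   vertex 4.0 2.0 2.0
   vertex 3.5 0.5 1.0
  endloop
 endfacet
 facet normal 0.173 0.058 -0.983
  outer loop
   vertex 3.0 2.0 1.0
   vertex 3.5 0.5 1.0
   vertex 0.5 1.0 0.5
  endloop
 endfacet
 facet normal -0.315 0.709 -0.630
  outer loop
   vertex 2.0 3.0 2.0
   vertex 0.5 1.0 0.5
   vertex 1.0 3.0 2.5
  endloop
 endfacet
 facet normal -0.108 0.647 -0.755
  outer loop
   vertex 2.0 3.0 2.0
   vertex 3.0 2.0 1.0
   vertex 0.5 1.0 0.5
  endloop
 endfacet
 facet normal 0.333 0.667 0.667
  outer loop
   vertex 2.0 3.0 2.0
   vertex 1.0 3.0 2.5
   vertex 4.0 2.0 2.0
  endloop
 endfacet
 facet normal 0.408 0.816 -0.408
  outer loop
   vertex 2.0 3.0 2.0
   vertex 4.0 2.0 2.0
   vertex 3.0 2.0 1.0
  endloop
 endfacet
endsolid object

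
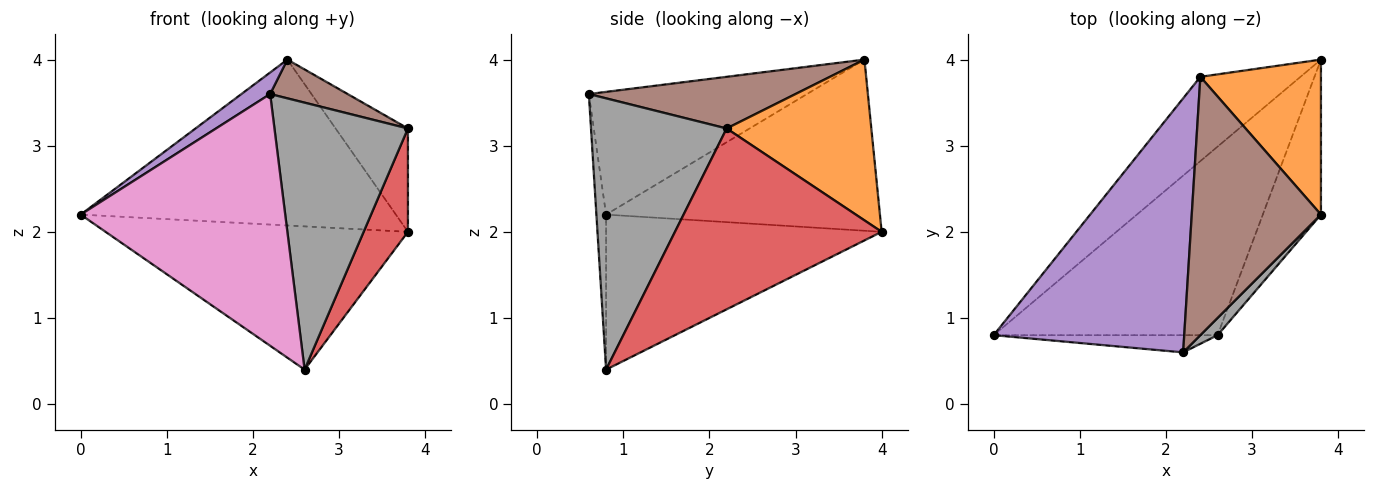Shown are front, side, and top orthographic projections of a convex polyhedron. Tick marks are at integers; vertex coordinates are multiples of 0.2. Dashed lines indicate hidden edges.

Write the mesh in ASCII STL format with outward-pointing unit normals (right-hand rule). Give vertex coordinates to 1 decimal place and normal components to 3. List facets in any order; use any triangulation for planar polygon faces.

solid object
 facet normal -0.612 0.705 -0.358
  outer loop
   vertex 3.8 4.0 2.0
   vertex 0.0 0.8 2.2
   vertex 2.4 3.8 4.0
  endloop
 endfacet
 facet normal 0.743 0.371 0.557
  outer loop
   vertex 3.8 4.0 2.0
   vertex 2.4 3.8 4.0
   vertex 3.8 2.2 3.2
  endloop
 endfacet
 facet normal -0.483 0.530 -0.697
  outer loop
   vertex 2.6 0.8 0.4
   vertex 0.0 0.8 2.2
   vertex 3.8 4.0 2.0
  endloop
 endfacet
 facet normal 0.933 -0.200 -0.300
  outer loop
   vertex 2.6 0.8 0.4
   vertex 3.8 4.0 2.0
   vertex 3.8 2.2 3.2
  endloop
 endfacet
 facet normal -0.540 -0.071 0.839
  outer loop
   vertex 2.2 0.6 3.6
   vertex 2.4 3.8 4.0
   vertex 0.0 0.8 2.2
  endloop
 endfacet
 facet normal 0.368 -0.138 0.920
  outer loop
   vertex 2.2 0.6 3.6
   vertex 3.8 2.2 3.2
   vertex 2.4 3.8 4.0
  endloop
 endfacet
 facet normal -0.047 -0.997 -0.068
  outer loop
   vertex 2.2 0.6 3.6
   vertex 0.0 0.8 2.2
   vertex 2.6 0.8 0.4
  endloop
 endfacet
 facet normal 0.712 -0.701 0.045
  outer loop
   vertex 2.2 0.6 3.6
   vertex 2.6 0.8 0.4
   vertex 3.8 2.2 3.2
  endloop
 endfacet
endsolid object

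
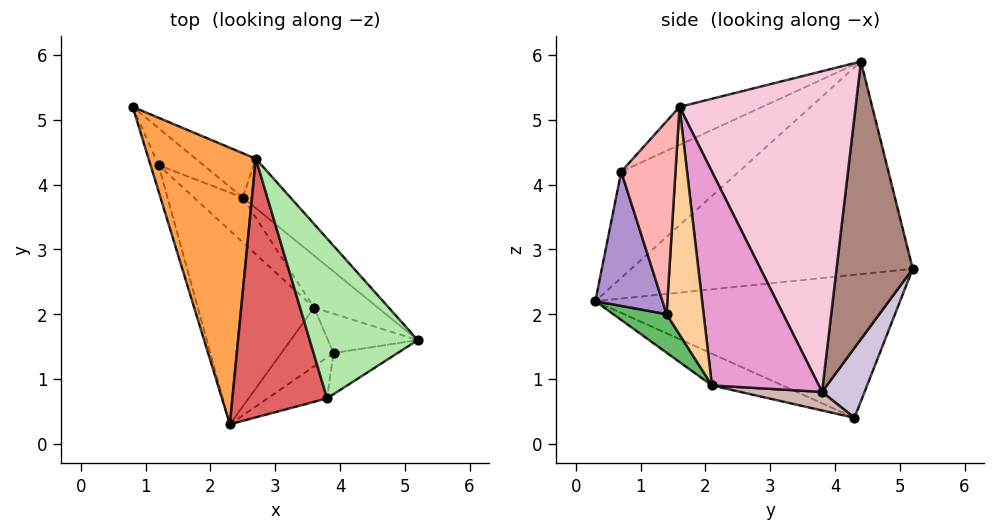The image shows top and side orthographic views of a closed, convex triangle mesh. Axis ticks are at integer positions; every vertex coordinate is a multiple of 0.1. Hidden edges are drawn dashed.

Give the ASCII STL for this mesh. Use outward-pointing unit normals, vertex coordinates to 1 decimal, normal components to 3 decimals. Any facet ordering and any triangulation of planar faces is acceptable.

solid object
 facet normal -0.956 -0.287 -0.054
  outer loop
   vertex 1.2 4.3 0.4
   vertex 2.3 0.3 2.2
   vertex 0.8 5.2 2.7
  endloop
 endfacet
 facet normal -0.235 -0.452 -0.861
  outer loop
   vertex 3.6 2.1 0.9
   vertex 2.3 0.3 2.2
   vertex 1.2 4.3 0.4
  endloop
 endfacet
 facet normal -0.851 -0.304 0.429
  outer loop
   vertex 2.7 4.4 5.9
   vertex 0.8 5.2 2.7
   vertex 2.3 0.3 2.2
  endloop
 endfacet
 facet normal 0.916 -0.175 -0.361
  outer loop
   vertex 3.9 1.4 2.0
   vertex 3.6 2.1 0.9
   vertex 5.2 1.6 5.2
  endloop
 endfacet
 facet normal 0.418 -0.711 -0.566
  outer loop
   vertex 3.9 1.4 2.0
   vertex 2.3 0.3 2.2
   vertex 3.6 2.1 0.9
  endloop
 endfacet
 facet normal -0.293 -0.470 0.833
  outer loop
   vertex 3.8 0.7 4.2
   vertex 5.2 1.6 5.2
   vertex 2.7 4.4 5.9
  endloop
 endfacet
 facet normal -0.660 -0.467 0.588
  outer loop
   vertex 3.8 0.7 4.2
   vertex 2.7 4.4 5.9
   vertex 2.3 0.3 2.2
  endloop
 endfacet
 facet normal 0.630 -0.748 -0.209
  outer loop
   vertex 3.8 0.7 4.2
   vertex 3.9 1.4 2.0
   vertex 5.2 1.6 5.2
  endloop
 endfacet
 facet normal 0.531 -0.814 -0.235
  outer loop
   vertex 3.8 0.7 4.2
   vertex 2.3 0.3 2.2
   vertex 3.9 1.4 2.0
  endloop
 endfacet
 facet normal 0.417 0.869 -0.268
  outer loop
   vertex 2.5 3.8 0.8
   vertex 1.2 4.3 0.4
   vertex 0.8 5.2 2.7
  endloop
 endfacet
 facet normal 0.549 0.828 -0.119
  outer loop
   vertex 2.5 3.8 0.8
   vertex 0.8 5.2 2.7
   vertex 2.7 4.4 5.9
  endloop
 endfacet
 facet normal 0.350 0.172 -0.921
  outer loop
   vertex 2.5 3.8 0.8
   vertex 3.6 2.1 0.9
   vertex 1.2 4.3 0.4
  endloop
 endfacet
 facet normal 0.820 0.516 -0.245
  outer loop
   vertex 2.5 3.8 0.8
   vertex 5.2 1.6 5.2
   vertex 3.6 2.1 0.9
  endloop
 endfacet
 facet normal 0.728 0.677 -0.108
  outer loop
   vertex 2.5 3.8 0.8
   vertex 2.7 4.4 5.9
   vertex 5.2 1.6 5.2
  endloop
 endfacet
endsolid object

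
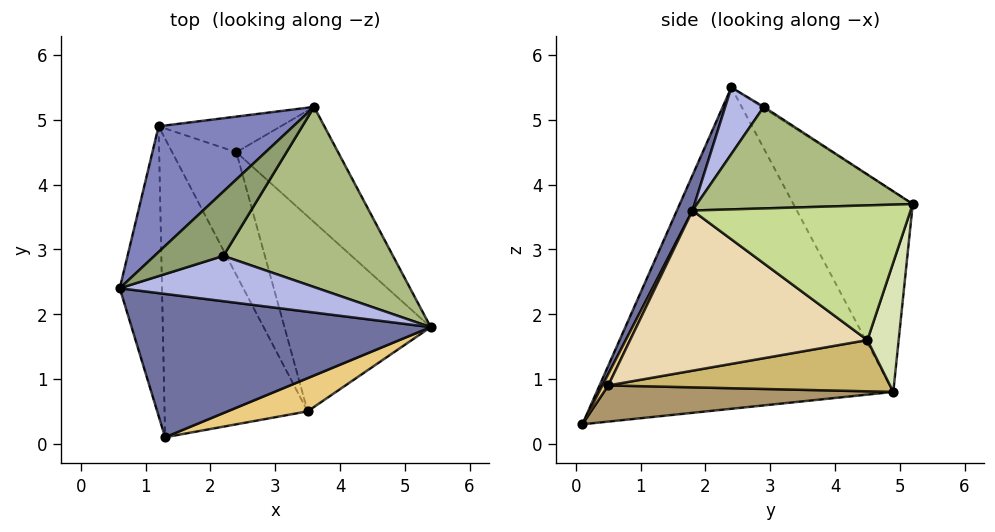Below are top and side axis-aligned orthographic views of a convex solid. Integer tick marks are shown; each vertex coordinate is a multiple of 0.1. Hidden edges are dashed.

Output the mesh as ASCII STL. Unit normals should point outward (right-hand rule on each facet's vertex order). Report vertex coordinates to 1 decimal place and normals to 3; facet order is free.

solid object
 facet normal 0.048 -0.911 0.409
  outer loop
   vertex 1.3 0.1 0.3
   vertex 5.4 1.8 3.6
   vertex 0.6 2.4 5.5
  endloop
 endfacet
 facet normal -0.519 0.780 0.349
  outer loop
   vertex 1.2 4.9 0.8
   vertex 0.6 2.4 5.5
   vertex 3.6 5.2 3.7
  endloop
 endfacet
 facet normal -0.991 -0.007 -0.130
  outer loop
   vertex 1.2 4.9 0.8
   vertex 1.3 0.1 0.3
   vertex 0.6 2.4 5.5
  endloop
 endfacet
 facet normal 0.291 -0.411 0.864
  outer loop
   vertex 2.2 2.9 5.2
   vertex 0.6 2.4 5.5
   vertex 5.4 1.8 3.6
  endloop
 endfacet
 facet normal -0.017 0.553 0.833
  outer loop
   vertex 2.2 2.9 5.2
   vertex 3.6 5.2 3.7
   vertex 0.6 2.4 5.5
  endloop
 endfacet
 facet normal 0.499 0.240 0.833
  outer loop
   vertex 2.2 2.9 5.2
   vertex 5.4 1.8 3.6
   vertex 3.6 5.2 3.7
  endloop
 endfacet
 facet normal 0.730 0.403 -0.552
  outer loop
   vertex 2.4 4.5 1.6
   vertex 3.6 5.2 3.7
   vertex 5.4 1.8 3.6
  endloop
 endfacet
 facet normal 0.565 0.630 -0.533
  outer loop
   vertex 2.4 4.5 1.6
   vertex 1.2 4.9 0.8
   vertex 3.6 5.2 3.7
  endloop
 endfacet
 facet normal 0.244 0.106 -0.964
  outer loop
   vertex 3.5 0.5 0.9
   vertex 1.3 0.1 0.3
   vertex 1.2 4.9 0.8
  endloop
 endfacet
 facet normal 0.596 0.295 -0.747
  outer loop
   vertex 3.5 0.5 0.9
   vertex 1.2 4.9 0.8
   vertex 2.4 4.5 1.6
  endloop
 endfacet
 facet normal 0.057 -0.915 0.400
  outer loop
   vertex 3.5 0.5 0.9
   vertex 5.4 1.8 3.6
   vertex 1.3 0.1 0.3
  endloop
 endfacet
 facet normal 0.703 0.306 -0.642
  outer loop
   vertex 3.5 0.5 0.9
   vertex 2.4 4.5 1.6
   vertex 5.4 1.8 3.6
  endloop
 endfacet
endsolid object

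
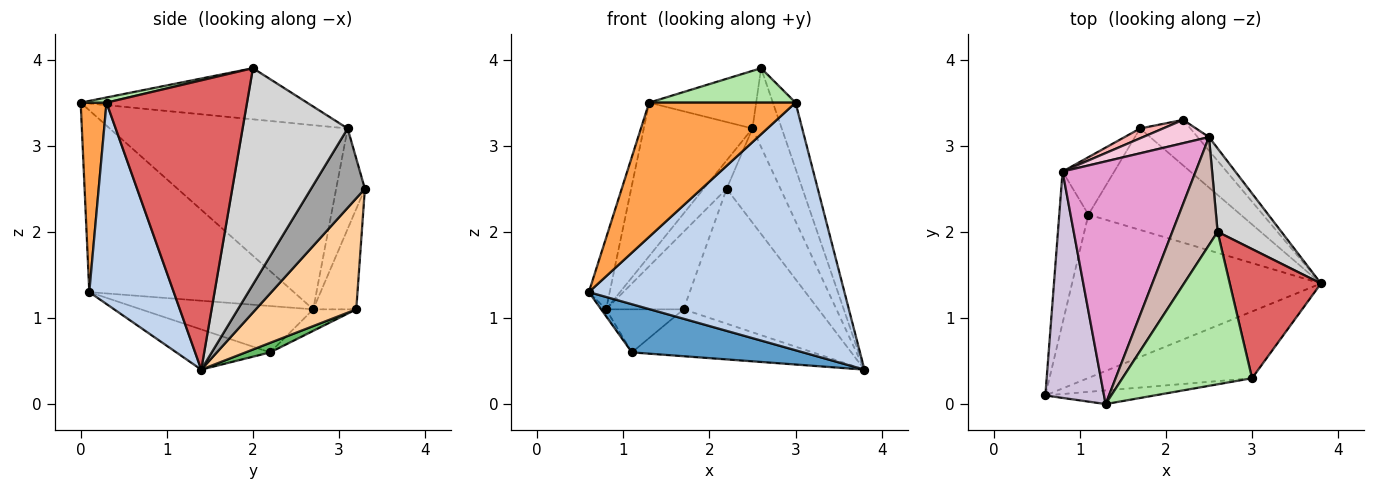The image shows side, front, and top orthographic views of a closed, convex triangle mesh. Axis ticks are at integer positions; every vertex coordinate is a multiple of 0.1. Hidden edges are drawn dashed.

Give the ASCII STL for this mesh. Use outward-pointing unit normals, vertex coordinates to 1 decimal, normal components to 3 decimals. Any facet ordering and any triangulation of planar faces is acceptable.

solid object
 facet normal -0.153 -0.280 -0.948
  outer loop
   vertex 1.1 2.2 0.6
   vertex 3.8 1.4 0.4
   vertex 0.6 0.1 1.3
  endloop
 endfacet
 facet normal 0.304 -0.920 -0.248
  outer loop
   vertex 3.0 0.3 3.5
   vertex 0.6 0.1 1.3
   vertex 3.8 1.4 0.4
  endloop
 endfacet
 facet normal 0.173 -0.980 -0.100
  outer loop
   vertex 3.0 0.3 3.5
   vertex 1.3 0.0 3.5
   vertex 0.6 0.1 1.3
  endloop
 endfacet
 facet normal 0.577 0.774 -0.261
  outer loop
   vertex 1.7 3.2 1.1
   vertex 2.2 3.3 2.5
   vertex 3.8 1.4 0.4
  endloop
 endfacet
 facet normal 0.057 0.419 -0.906
  outer loop
   vertex 1.7 3.2 1.1
   vertex 3.8 1.4 0.4
   vertex 1.1 2.2 0.6
  endloop
 endfacet
 facet normal 0.039 -0.220 0.975
  outer loop
   vertex 2.6 2.0 3.9
   vertex 1.3 0.0 3.5
   vertex 3.0 0.3 3.5
  endloop
 endfacet
 facet normal 0.943 0.152 0.297
  outer loop
   vertex 2.6 2.0 3.9
   vertex 3.0 0.3 3.5
   vertex 3.8 1.4 0.4
  endloop
 endfacet
 facet normal -0.483 0.869 0.110
  outer loop
   vertex 0.8 2.7 1.1
   vertex 2.2 3.3 2.5
   vertex 1.7 3.2 1.1
  endloop
 endfacet
 facet normal -0.316 0.569 -0.759
  outer loop
   vertex 0.8 2.7 1.1
   vertex 1.7 3.2 1.1
   vertex 1.1 2.2 0.6
  endloop
 endfacet
 facet normal -0.947 0.096 0.306
  outer loop
   vertex 0.8 2.7 1.1
   vertex 0.6 0.1 1.3
   vertex 1.3 0.0 3.5
  endloop
 endfacet
 facet normal -0.846 0.024 -0.532
  outer loop
   vertex 0.8 2.7 1.1
   vertex 1.1 2.2 0.6
   vertex 0.6 0.1 1.3
  endloop
 endfacet
 facet normal -0.706 0.334 0.625
  outer loop
   vertex 2.5 3.1 3.2
   vertex 1.3 0.0 3.5
   vertex 2.6 2.0 3.9
  endloop
 endfacet
 facet normal -0.760 0.347 0.549
  outer loop
   vertex 2.5 3.1 3.2
   vertex 0.8 2.7 1.1
   vertex 1.3 0.0 3.5
  endloop
 endfacet
 facet normal -0.695 0.556 0.457
  outer loop
   vertex 2.5 3.1 3.2
   vertex 2.2 3.3 2.5
   vertex 0.8 2.7 1.1
  endloop
 endfacet
 facet normal 0.704 0.704 -0.101
  outer loop
   vertex 2.5 3.1 3.2
   vertex 3.8 1.4 0.4
   vertex 2.2 3.3 2.5
  endloop
 endfacet
 facet normal 0.927 0.258 0.273
  outer loop
   vertex 2.5 3.1 3.2
   vertex 2.6 2.0 3.9
   vertex 3.8 1.4 0.4
  endloop
 endfacet
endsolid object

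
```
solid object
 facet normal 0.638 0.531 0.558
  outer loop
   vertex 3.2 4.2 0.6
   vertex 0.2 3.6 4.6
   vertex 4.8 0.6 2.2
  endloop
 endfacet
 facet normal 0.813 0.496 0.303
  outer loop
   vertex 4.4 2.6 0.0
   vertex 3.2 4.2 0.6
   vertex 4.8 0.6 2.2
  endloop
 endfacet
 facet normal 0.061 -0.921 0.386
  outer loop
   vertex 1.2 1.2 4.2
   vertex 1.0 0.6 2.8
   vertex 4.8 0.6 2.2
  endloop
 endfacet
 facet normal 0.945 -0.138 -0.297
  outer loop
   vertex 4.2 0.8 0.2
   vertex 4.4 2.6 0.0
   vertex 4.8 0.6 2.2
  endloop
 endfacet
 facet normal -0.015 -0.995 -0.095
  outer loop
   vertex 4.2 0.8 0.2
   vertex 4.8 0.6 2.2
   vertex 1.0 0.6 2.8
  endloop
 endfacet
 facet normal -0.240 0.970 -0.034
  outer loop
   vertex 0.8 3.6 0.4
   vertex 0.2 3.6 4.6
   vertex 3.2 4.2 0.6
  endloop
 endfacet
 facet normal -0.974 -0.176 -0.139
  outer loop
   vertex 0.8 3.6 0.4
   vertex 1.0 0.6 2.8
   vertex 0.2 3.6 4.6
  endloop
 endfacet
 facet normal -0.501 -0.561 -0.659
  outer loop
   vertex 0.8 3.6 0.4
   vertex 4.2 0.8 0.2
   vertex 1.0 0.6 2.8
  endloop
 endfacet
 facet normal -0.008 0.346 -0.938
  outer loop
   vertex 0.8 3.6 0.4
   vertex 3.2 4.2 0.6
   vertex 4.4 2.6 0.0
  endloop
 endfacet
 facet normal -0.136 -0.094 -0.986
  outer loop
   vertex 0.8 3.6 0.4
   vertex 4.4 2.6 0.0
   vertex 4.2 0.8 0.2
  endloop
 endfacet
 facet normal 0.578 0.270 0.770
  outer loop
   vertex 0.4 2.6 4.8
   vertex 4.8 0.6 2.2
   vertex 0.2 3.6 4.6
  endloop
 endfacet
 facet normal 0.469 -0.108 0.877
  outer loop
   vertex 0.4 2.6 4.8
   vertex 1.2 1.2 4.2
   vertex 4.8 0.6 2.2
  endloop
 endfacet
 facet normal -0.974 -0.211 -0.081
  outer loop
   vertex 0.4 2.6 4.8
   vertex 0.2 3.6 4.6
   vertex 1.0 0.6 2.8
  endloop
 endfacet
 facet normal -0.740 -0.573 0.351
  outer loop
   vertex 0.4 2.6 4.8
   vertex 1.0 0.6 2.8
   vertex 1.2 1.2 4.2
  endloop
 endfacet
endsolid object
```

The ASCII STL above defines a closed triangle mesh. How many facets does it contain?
14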